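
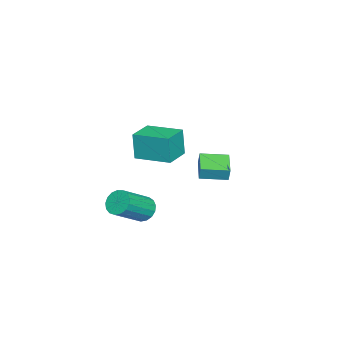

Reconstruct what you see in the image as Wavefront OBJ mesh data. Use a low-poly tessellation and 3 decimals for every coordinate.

v 0.843 1.149 2.192
v 0.992 1.29 2.996
v 0.278 2.585 2.046
v 0.427 2.726 2.85
v 2.213 1.654 1.85
v 2.362 1.795 2.654
v 1.648 3.09 1.704
v 1.797 3.231 2.508
v -2.792 -2.517 0.815
v -2.186 -2.957 0.391
v -2.168 -2.863 2.065
v -2.031 -2.577 0.419
v -2.049 -2.183 0.537
v -2.238 -1.866 0.719
v -2.553 -1.697 0.923
v -2.923 -1.717 1.102
v -3.263 -1.919 1.215
v -3.495 -2.259 1.237
v -3.566 -2.657 1.161
v -3.459 -3.024 1.007
v -3.2 -3.274 0.808
v -2.847 -3.35 0.611
v -2.481 -3.236 0.46
v 3.225 -1.045 -0.451
v 3.805 -0.665 -0.889
v 5.314 -1.536 0.353
v 4.735 -1.915 0.791
v 3.719 -0.408 -0.605
v 5.229 -1.279 0.637
v 3.52 -0.297 -0.285
v 5.03 -1.168 0.957
v 3.253 -0.358 -0.004
v 4.763 -1.229 1.238
v 2.98 -0.576 0.176
v 4.49 -1.447 1.417
v 2.763 -0.901 0.211
v 4.273 -1.772 1.453
v 2.652 -1.259 0.095
v 4.162 -2.13 1.337
v 2.672 -1.568 -0.146
v 4.182 -2.439 1.096
v 2.819 -1.757 -0.457
v 4.329 -2.628 0.785
v 3.059 -1.783 -0.767
v 4.569 -2.654 0.475
v 3.337 -1.64 -1.004
v 4.846 -2.511 0.238
v 3.589 -1.36 -1.115
v 5.099 -2.231 0.127
v 3.758 -1.008 -1.073
v 5.268 -1.879 0.169
v 0.267 -1.776 2.382
v 0.128 -1.933 4.069
v 0.575 0.32 2.603
v 0.436 0.163 4.29
v 1.864 -2.023 2.49
v 1.725 -2.18 4.177
v 2.172 0.073 2.711
v 2.033 -0.084 4.398
f 2 4 1
f 5 2 1
f 1 4 3
f 3 5 1
f 2 8 4
f 6 2 5
f 6 8 2
f 4 8 3
f 7 5 3
f 3 8 7
f 7 6 5
f 8 6 7
f 10 9 12
f 10 12 11
f 12 9 13
f 12 13 11
f 13 9 14
f 13 14 11
f 14 9 15
f 14 15 11
f 15 9 16
f 15 16 11
f 16 9 17
f 16 17 11
f 17 9 18
f 17 18 11
f 18 9 19
f 18 19 11
f 19 9 20
f 19 20 11
f 20 9 21
f 20 21 11
f 21 9 22
f 21 22 11
f 22 9 23
f 22 23 11
f 23 9 10
f 23 10 11
f 25 24 28
f 25 28 26
f 26 28 29
f 26 29 27
f 28 24 30
f 28 30 29
f 29 30 31
f 29 31 27
f 30 24 32
f 30 32 31
f 31 32 33
f 31 33 27
f 32 24 34
f 32 34 33
f 33 34 35
f 33 35 27
f 34 24 36
f 34 36 35
f 35 36 37
f 35 37 27
f 36 24 38
f 36 38 37
f 37 38 39
f 37 39 27
f 38 24 40
f 38 40 39
f 39 40 41
f 39 41 27
f 40 24 42
f 40 42 41
f 41 42 43
f 41 43 27
f 42 24 44
f 42 44 43
f 43 44 45
f 43 45 27
f 44 24 46
f 44 46 45
f 45 46 47
f 45 47 27
f 46 24 48
f 46 48 47
f 47 48 49
f 47 49 27
f 48 24 50
f 48 50 49
f 49 50 51
f 49 51 27
f 50 24 25
f 50 25 51
f 51 25 26
f 51 26 27
f 53 55 52
f 56 53 52
f 52 55 54
f 54 56 52
f 53 59 55
f 57 53 56
f 57 59 53
f 55 59 54
f 58 56 54
f 54 59 58
f 58 57 56
f 59 57 58



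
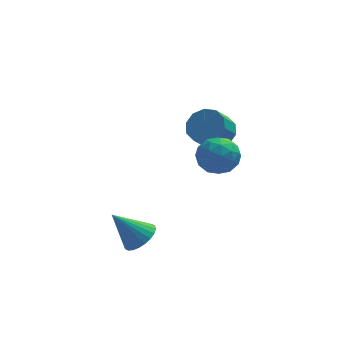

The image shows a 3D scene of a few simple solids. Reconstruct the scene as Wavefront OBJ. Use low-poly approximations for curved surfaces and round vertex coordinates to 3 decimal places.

v -0.522 -3.412 -4.685
v 0.04 -3.818 -4.177
v -1.678 -3.248 -3.275
v 0.134 -3.499 -4.136
v 0.129 -3.166 -4.18
v 0.024 -2.871 -4.3
v -0.164 -2.658 -4.478
v -0.406 -2.56 -4.689
v -0.666 -2.591 -4.898
v -0.905 -2.748 -5.075
v -1.085 -3.005 -5.193
v -1.179 -3.325 -5.233
v -1.174 -3.657 -5.19
v -1.069 -3.953 -5.07
v -0.881 -4.166 -4.891
v -0.638 -4.264 -4.681
v -0.378 -4.232 -4.472
v -0.14 -4.076 -4.294
v 3.299 1.486 -1.672
v 3.831 1.91 -1.008
v 3.233 1.278 -0.125
v 2.701 0.854 -0.788
v 3.353 2.24 -1.096
v 2.755 1.608 -0.213
v 2.855 2.282 -1.403
v 2.256 1.65 -0.52
v 2.526 2.02 -1.813
v 1.928 1.388 -0.93
v 2.493 1.554 -2.169
v 1.894 0.922 -1.286
v 2.767 1.062 -2.335
v 2.169 0.43 -1.452
v 3.245 0.732 -2.247
v 2.647 0.1 -1.364
v 3.744 0.69 -1.94
v 3.145 0.058 -1.057
v 4.072 0.952 -1.53
v 3.474 0.32 -0.647
v 4.106 1.418 -1.174
v 3.507 0.786 -0.291
v 2.276 -3.105 0.895
v 3.145 -3.444 1.22
v 2.175 -4.336 -0.12
v 3.044 -4.675 0.205
v 2.252 -4.7 0.796
v 2.315 -3.939 1.423
v 3.005 -3.841 -0.323
v 3.068 -3.08 0.304
v 3.596 -3.899 0.467
v 3.131 -4.43 1.158
v 2.189 -3.35 -0.058
v 1.724 -3.881 0.633
v 2.72 -3.166 1.147
v 2.6 -4.614 -0.047
v 2.135 -4.629 0.301
v 2.646 -4.828 0.492
v 2.231 -3.457 1.266
v 2.742 -3.657 1.457
v 2.217 -4.395 1.207
v 2.578 -4.123 -0.357
v 3.089 -4.323 -0.166
v 2.674 -2.952 0.608
v 3.185 -3.151 0.799
v 3.103 -3.385 -0.107
v 3.496 -3.633 0.895
v 3.436 -4.357 0.299
v 3.413 -3.866 -0.012
v 3.45 -3.419 0.357
v 3.222 -3.945 1.301
v 3.162 -4.669 0.705
v 2.697 -4.684 1.052
v 2.734 -4.236 1.421
v 3.487 -4.213 0.859
v 2.158 -3.111 0.395
v 2.098 -3.835 -0.201
v 2.586 -3.544 -0.321
v 2.623 -3.096 0.048
v 1.884 -3.423 0.801
v 1.824 -4.147 0.205
v 1.87 -4.361 0.743
v 1.907 -3.914 1.112
v 1.833 -3.567 0.241
f 2 1 4
f 2 4 3
f 4 1 5
f 4 5 3
f 5 1 6
f 5 6 3
f 6 1 7
f 6 7 3
f 7 1 8
f 7 8 3
f 8 1 9
f 8 9 3
f 9 1 10
f 9 10 3
f 10 1 11
f 10 11 3
f 11 1 12
f 11 12 3
f 12 1 13
f 12 13 3
f 13 1 14
f 13 14 3
f 14 1 15
f 14 15 3
f 15 1 16
f 15 16 3
f 16 1 17
f 16 17 3
f 17 1 18
f 17 18 3
f 18 1 2
f 18 2 3
f 20 19 23
f 20 23 21
f 21 23 24
f 21 24 22
f 23 19 25
f 23 25 24
f 24 25 26
f 24 26 22
f 25 19 27
f 25 27 26
f 26 27 28
f 26 28 22
f 27 19 29
f 27 29 28
f 28 29 30
f 28 30 22
f 29 19 31
f 29 31 30
f 30 31 32
f 30 32 22
f 31 19 33
f 31 33 32
f 32 33 34
f 32 34 22
f 33 19 35
f 33 35 34
f 34 35 36
f 34 36 22
f 35 19 37
f 35 37 36
f 36 37 38
f 36 38 22
f 37 19 39
f 37 39 38
f 38 39 40
f 38 40 22
f 39 19 20
f 39 20 40
f 40 20 21
f 40 21 22
f 41 78 57
f 78 52 81
f 57 81 46
f 78 81 57
f 41 57 53
f 57 46 58
f 53 58 42
f 57 58 53
f 41 53 62
f 53 42 63
f 62 63 48
f 53 63 62
f 41 62 74
f 62 48 77
f 74 77 51
f 62 77 74
f 41 74 78
f 74 51 82
f 78 82 52
f 74 82 78
f 42 58 69
f 58 46 72
f 69 72 50
f 58 72 69
f 46 81 59
f 81 52 80
f 59 80 45
f 81 80 59
f 52 82 79
f 82 51 75
f 79 75 43
f 82 75 79
f 51 77 76
f 77 48 64
f 76 64 47
f 77 64 76
f 48 63 68
f 63 42 65
f 68 65 49
f 63 65 68
f 44 70 56
f 70 50 71
f 56 71 45
f 70 71 56
f 44 56 54
f 56 45 55
f 54 55 43
f 56 55 54
f 44 54 61
f 54 43 60
f 61 60 47
f 54 60 61
f 44 61 66
f 61 47 67
f 66 67 49
f 61 67 66
f 44 66 70
f 66 49 73
f 70 73 50
f 66 73 70
f 45 71 59
f 71 50 72
f 59 72 46
f 71 72 59
f 43 55 79
f 55 45 80
f 79 80 52
f 55 80 79
f 47 60 76
f 60 43 75
f 76 75 51
f 60 75 76
f 49 67 68
f 67 47 64
f 68 64 48
f 67 64 68
f 50 73 69
f 73 49 65
f 69 65 42
f 73 65 69



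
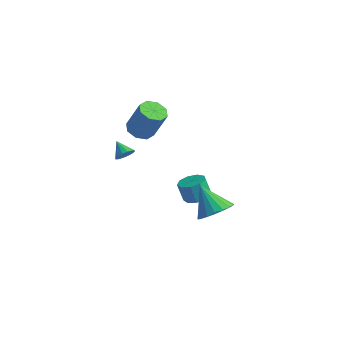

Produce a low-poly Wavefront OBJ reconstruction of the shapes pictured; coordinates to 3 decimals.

v 3.396 -3.144 0.792
v 4.222 -3.012 1.49
v 2.164 -2.916 2.208
v 4.134 -2.559 1.341
v 3.9 -2.222 1.083
v 3.565 -2.067 0.767
v 3.197 -2.126 0.456
v 2.869 -2.386 0.212
v 2.644 -2.796 0.083
v 2.569 -3.275 0.094
v 2.657 -3.728 0.244
v 2.892 -4.065 0.502
v 3.226 -4.22 0.817
v 3.594 -4.161 1.128
v 3.923 -3.901 1.372
v 4.147 -3.491 1.501
v -4.147 -0.168 2.288
v -3.427 0.169 1.934
v -2.593 0.344 3.798
v -3.313 0.008 4.152
v -3.876 0.635 2.091
v -3.041 0.81 3.955
v -4.483 0.631 2.363
v -3.649 0.807 4.227
v -4.894 0.159 2.591
v -4.06 0.335 4.456
v -4.867 -0.504 2.642
v -4.033 -0.329 4.506
v -4.419 -0.97 2.485
v -3.584 -0.795 4.349
v -3.811 -0.967 2.213
v -2.977 -0.791 4.077
v -3.4 -0.495 1.984
v -2.566 -0.319 3.849
v -2.234 -3.803 3.173
v -1.894 -3.397 3.456
v -3.046 -3.537 3.767
v -2.02 -3.244 3.217
v -2.202 -3.24 2.966
v -2.393 -3.387 2.77
v -2.542 -3.646 2.682
v -2.608 -3.946 2.726
v -2.574 -4.208 2.89
v -2.449 -4.361 3.129
v -2.266 -4.365 3.38
v -2.075 -4.218 3.576
v -1.927 -3.96 3.664
v -1.86 -3.659 3.62
v 0.695 -1.165 -0.539
v 1.142 -1.84 -0.407
v 0.731 -1.89 0.73
v 0.285 -1.215 0.599
v 1.442 -1.384 -0.279
v 1.031 -1.434 0.858
v 1.392 -0.825 -0.272
v 0.982 -0.875 0.865
v 1.017 -0.426 -0.39
v 0.606 -0.476 0.747
v 0.491 -0.372 -0.577
v 0.081 -0.422 0.56
v 0.061 -0.689 -0.747
v -0.35 -0.739 0.39
v -0.073 -1.229 -0.819
v -0.483 -1.279 0.318
v 0.153 -1.739 -0.76
v -0.258 -1.789 0.377
v 0.633 -1.98 -0.597
v 0.222 -2.031 0.54
f 2 1 4
f 2 4 3
f 4 1 5
f 4 5 3
f 5 1 6
f 5 6 3
f 6 1 7
f 6 7 3
f 7 1 8
f 7 8 3
f 8 1 9
f 8 9 3
f 9 1 10
f 9 10 3
f 10 1 11
f 10 11 3
f 11 1 12
f 11 12 3
f 12 1 13
f 12 13 3
f 13 1 14
f 13 14 3
f 14 1 15
f 14 15 3
f 15 1 16
f 15 16 3
f 16 1 2
f 16 2 3
f 18 17 21
f 18 21 19
f 19 21 22
f 19 22 20
f 21 17 23
f 21 23 22
f 22 23 24
f 22 24 20
f 23 17 25
f 23 25 24
f 24 25 26
f 24 26 20
f 25 17 27
f 25 27 26
f 26 27 28
f 26 28 20
f 27 17 29
f 27 29 28
f 28 29 30
f 28 30 20
f 29 17 31
f 29 31 30
f 30 31 32
f 30 32 20
f 31 17 33
f 31 33 32
f 32 33 34
f 32 34 20
f 33 17 18
f 33 18 34
f 34 18 19
f 34 19 20
f 36 35 38
f 36 38 37
f 38 35 39
f 38 39 37
f 39 35 40
f 39 40 37
f 40 35 41
f 40 41 37
f 41 35 42
f 41 42 37
f 42 35 43
f 42 43 37
f 43 35 44
f 43 44 37
f 44 35 45
f 44 45 37
f 45 35 46
f 45 46 37
f 46 35 47
f 46 47 37
f 47 35 48
f 47 48 37
f 48 35 36
f 48 36 37
f 50 49 53
f 50 53 51
f 51 53 54
f 51 54 52
f 53 49 55
f 53 55 54
f 54 55 56
f 54 56 52
f 55 49 57
f 55 57 56
f 56 57 58
f 56 58 52
f 57 49 59
f 57 59 58
f 58 59 60
f 58 60 52
f 59 49 61
f 59 61 60
f 60 61 62
f 60 62 52
f 61 49 63
f 61 63 62
f 62 63 64
f 62 64 52
f 63 49 65
f 63 65 64
f 64 65 66
f 64 66 52
f 65 49 67
f 65 67 66
f 66 67 68
f 66 68 52
f 67 49 50
f 67 50 68
f 68 50 51
f 68 51 52



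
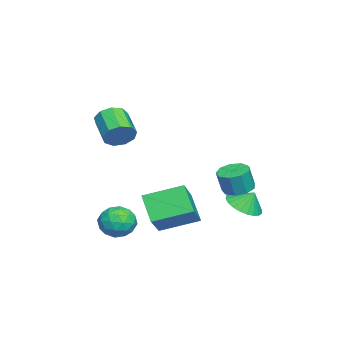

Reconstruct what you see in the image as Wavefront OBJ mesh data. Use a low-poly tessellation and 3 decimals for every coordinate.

v -2.777 3.208 -2.987
v -2.041 2.543 -2.643
v -2.703 3.752 -2.093
v -1.812 2.824 -2.833
v -1.729 3.164 -3.047
v -1.806 3.511 -3.251
v -2.031 3.811 -3.415
v -2.37 4.02 -3.515
v -2.77 4.105 -3.533
v -3.171 4.053 -3.469
v -3.513 3.873 -3.332
v -3.742 3.592 -3.142
v -3.824 3.252 -2.928
v -3.747 2.905 -2.724
v -3.522 2.605 -2.56
v -3.184 2.396 -2.46
v -2.783 2.311 -2.442
v -2.382 2.362 -2.506
v 1.493 -0.667 -1.682
v 3.226 -0.68 -0.409
v 1.039 1.26 -1.044
v 2.772 1.247 0.229
v 2.428 -0.027 -2.949
v 4.161 -0.04 -1.676
v 1.974 1.9 -2.311
v 3.707 1.887 -1.038
v 1.882 -1.381 -3.244
v 2.816 -1.491 -2.878
v 1.404 -2.709 -2.422
v 2.338 -2.819 -2.056
v 1.766 -2.044 -1.755
v 2.062 -1.223 -2.263
v 2.158 -2.977 -3.037
v 2.454 -2.156 -3.545
v 2.987 -2.477 -2.75
v 2.745 -1.9 -1.958
v 1.475 -2.3 -3.342
v 1.233 -1.723 -2.55
v 2.391 -1.319 -3.133
v 1.829 -2.881 -2.167
v 1.493 -2.425 -1.99
v 2.042 -2.49 -1.775
v 1.947 -1.162 -2.772
v 2.497 -1.226 -2.556
v 1.879 -1.551 -1.897
v 1.723 -2.974 -2.744
v 2.273 -3.038 -2.528
v 2.178 -1.71 -3.525
v 2.727 -1.775 -3.31
v 2.341 -2.649 -3.403
v 3.041 -1.964 -2.843
v 2.76 -2.744 -2.36
v 2.654 -2.837 -2.936
v 2.828 -2.355 -3.235
v 2.898 -1.625 -2.377
v 2.617 -2.405 -1.894
v 2.281 -1.95 -1.717
v 2.455 -1.467 -2.016
v 2.999 -2.204 -2.302
v 1.603 -1.795 -3.406
v 1.322 -2.575 -2.923
v 1.765 -2.733 -3.284
v 1.939 -2.25 -3.583
v 1.46 -1.456 -2.94
v 1.179 -2.236 -2.457
v 1.392 -1.845 -2.065
v 1.566 -1.363 -2.364
v 1.221 -1.996 -2.998
v -1.203 3.183 -1.265
v -0.531 3.683 -1.331
v -0.225 3.436 -0.082
v -0.897 2.937 -0.015
v -0.987 3.988 -1.159
v -0.68 3.741 0.09
v -1.543 3.917 -1.037
v -1.237 3.67 0.213
v -1.941 3.502 -1.021
v -1.635 3.256 0.229
v -1.994 2.939 -1.119
v -1.687 2.692 0.13
v -1.676 2.489 -1.286
v -1.37 2.243 -0.036
v -1.138 2.365 -1.442
v -0.831 2.118 -0.193
v -0.63 2.623 -1.516
v -0.323 2.377 -0.267
v -0.39 3.144 -1.472
v -0.084 2.897 -0.223
v 2.08 -1.952 2.932
v 2.614 -2.348 3.446
v 1.333 -3.064 4.222
v 0.8 -2.668 3.708
v 2.465 -1.84 3.67
v 1.184 -2.556 4.446
v 2.137 -1.384 3.549
v 0.856 -2.1 4.325
v 1.782 -1.194 3.139
v 0.501 -1.91 3.915
v 1.567 -1.359 2.632
v 0.286 -2.075 3.408
v 1.592 -1.801 2.265
v 0.311 -2.517 3.042
v 1.846 -2.314 2.211
v 0.565 -3.03 2.987
v 2.209 -2.657 2.494
v 0.928 -3.373 3.27
v 2.512 -2.671 2.982
v 1.231 -3.387 3.758
f 2 1 4
f 2 4 3
f 4 1 5
f 4 5 3
f 5 1 6
f 5 6 3
f 6 1 7
f 6 7 3
f 7 1 8
f 7 8 3
f 8 1 9
f 8 9 3
f 9 1 10
f 9 10 3
f 10 1 11
f 10 11 3
f 11 1 12
f 11 12 3
f 12 1 13
f 12 13 3
f 13 1 14
f 13 14 3
f 14 1 15
f 14 15 3
f 15 1 16
f 15 16 3
f 16 1 17
f 16 17 3
f 17 1 18
f 17 18 3
f 18 1 2
f 18 2 3
f 20 22 19
f 23 20 19
f 19 22 21
f 21 23 19
f 20 26 22
f 24 20 23
f 24 26 20
f 22 26 21
f 25 23 21
f 21 26 25
f 25 24 23
f 26 24 25
f 27 64 43
f 64 38 67
f 43 67 32
f 64 67 43
f 27 43 39
f 43 32 44
f 39 44 28
f 43 44 39
f 27 39 48
f 39 28 49
f 48 49 34
f 39 49 48
f 27 48 60
f 48 34 63
f 60 63 37
f 48 63 60
f 27 60 64
f 60 37 68
f 64 68 38
f 60 68 64
f 28 44 55
f 44 32 58
f 55 58 36
f 44 58 55
f 32 67 45
f 67 38 66
f 45 66 31
f 67 66 45
f 38 68 65
f 68 37 61
f 65 61 29
f 68 61 65
f 37 63 62
f 63 34 50
f 62 50 33
f 63 50 62
f 34 49 54
f 49 28 51
f 54 51 35
f 49 51 54
f 30 56 42
f 56 36 57
f 42 57 31
f 56 57 42
f 30 42 40
f 42 31 41
f 40 41 29
f 42 41 40
f 30 40 47
f 40 29 46
f 47 46 33
f 40 46 47
f 30 47 52
f 47 33 53
f 52 53 35
f 47 53 52
f 30 52 56
f 52 35 59
f 56 59 36
f 52 59 56
f 31 57 45
f 57 36 58
f 45 58 32
f 57 58 45
f 29 41 65
f 41 31 66
f 65 66 38
f 41 66 65
f 33 46 62
f 46 29 61
f 62 61 37
f 46 61 62
f 35 53 54
f 53 33 50
f 54 50 34
f 53 50 54
f 36 59 55
f 59 35 51
f 55 51 28
f 59 51 55
f 70 69 73
f 70 73 71
f 71 73 74
f 71 74 72
f 73 69 75
f 73 75 74
f 74 75 76
f 74 76 72
f 75 69 77
f 75 77 76
f 76 77 78
f 76 78 72
f 77 69 79
f 77 79 78
f 78 79 80
f 78 80 72
f 79 69 81
f 79 81 80
f 80 81 82
f 80 82 72
f 81 69 83
f 81 83 82
f 82 83 84
f 82 84 72
f 83 69 85
f 83 85 84
f 84 85 86
f 84 86 72
f 85 69 87
f 85 87 86
f 86 87 88
f 86 88 72
f 87 69 70
f 87 70 88
f 88 70 71
f 88 71 72
f 90 89 93
f 90 93 91
f 91 93 94
f 91 94 92
f 93 89 95
f 93 95 94
f 94 95 96
f 94 96 92
f 95 89 97
f 95 97 96
f 96 97 98
f 96 98 92
f 97 89 99
f 97 99 98
f 98 99 100
f 98 100 92
f 99 89 101
f 99 101 100
f 100 101 102
f 100 102 92
f 101 89 103
f 101 103 102
f 102 103 104
f 102 104 92
f 103 89 105
f 103 105 104
f 104 105 106
f 104 106 92
f 105 89 107
f 105 107 106
f 106 107 108
f 106 108 92
f 107 89 90
f 107 90 108
f 108 90 91
f 108 91 92



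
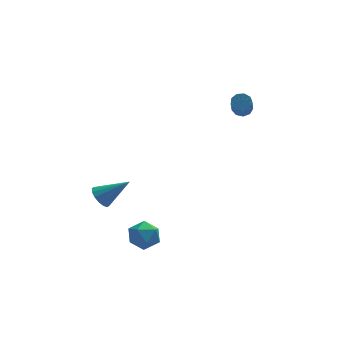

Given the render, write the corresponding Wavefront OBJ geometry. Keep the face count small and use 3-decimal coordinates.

v -2.241 -0.974 -3.354
v -1.802 -1.48 -4.023
v -2.538 -2.26 -2.577
v -2.099 -2.766 -3.246
v -1.6 -2.192 -2.682
v -1.417 -1.397 -3.162
v -2.923 -2.343 -3.438
v -2.74 -1.548 -3.918
v -2.224 -2.325 -4.075
v -1.406 -2.232 -3.608
v -2.934 -1.508 -2.992
v -2.116 -1.415 -2.525
v 3.41 3.494 2.637
v 3.782 3.173 2.349
v 3.542 1.685 3.694
v 3.17 2.006 3.983
v 3.969 3.385 2.617
v 3.729 1.898 3.962
v 3.894 3.648 2.894
v 3.655 2.161 4.24
v 3.593 3.839 3.052
v 3.353 2.352 4.397
v 3.206 3.868 3.015
v 2.966 2.381 4.361
v 2.914 3.722 2.802
v 2.675 2.235 4.147
v 2.855 3.469 2.511
v 2.615 1.982 3.857
v 3.055 3.228 2.28
v 2.815 1.74 3.625
v 3.421 3.11 2.215
v 3.181 1.623 3.561
v -4.19 1.621 -2.645
v -3.749 1.461 -3.231
v -2.67 1.519 -1.475
v -3.744 1.848 -3.204
v -3.858 2.174 -3.027
v -4.06 2.353 -2.749
v -4.298 2.335 -2.442
v -4.506 2.126 -2.19
v -4.63 1.782 -2.059
v -4.635 1.395 -2.086
v -4.521 1.068 -2.262
v -4.319 0.89 -2.541
v -4.081 0.907 -2.848
v -3.873 1.116 -3.1
f 1 12 6
f 1 6 2
f 1 2 8
f 1 8 11
f 1 11 12
f 2 6 10
f 6 12 5
f 12 11 3
f 11 8 7
f 8 2 9
f 4 10 5
f 4 5 3
f 4 3 7
f 4 7 9
f 4 9 10
f 5 10 6
f 3 5 12
f 7 3 11
f 9 7 8
f 10 9 2
f 14 13 17
f 14 17 15
f 15 17 18
f 15 18 16
f 17 13 19
f 17 19 18
f 18 19 20
f 18 20 16
f 19 13 21
f 19 21 20
f 20 21 22
f 20 22 16
f 21 13 23
f 21 23 22
f 22 23 24
f 22 24 16
f 23 13 25
f 23 25 24
f 24 25 26
f 24 26 16
f 25 13 27
f 25 27 26
f 26 27 28
f 26 28 16
f 27 13 29
f 27 29 28
f 28 29 30
f 28 30 16
f 29 13 31
f 29 31 30
f 30 31 32
f 30 32 16
f 31 13 14
f 31 14 32
f 32 14 15
f 32 15 16
f 34 33 36
f 34 36 35
f 36 33 37
f 36 37 35
f 37 33 38
f 37 38 35
f 38 33 39
f 38 39 35
f 39 33 40
f 39 40 35
f 40 33 41
f 40 41 35
f 41 33 42
f 41 42 35
f 42 33 43
f 42 43 35
f 43 33 44
f 43 44 35
f 44 33 45
f 44 45 35
f 45 33 46
f 45 46 35
f 46 33 34
f 46 34 35



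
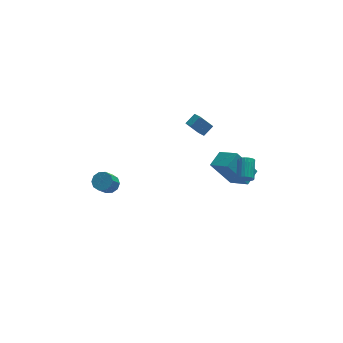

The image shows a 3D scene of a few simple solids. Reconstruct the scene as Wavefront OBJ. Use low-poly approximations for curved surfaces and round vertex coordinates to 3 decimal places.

v -3.609 0.069 -1.638
v -3.07 0.174 -1.291
v -3.591 -0.385 -0.314
v -4.131 -0.489 -0.662
v -3.313 0.489 -1.24
v -3.835 -0.069 -0.263
v -3.67 0.644 -1.342
v -4.191 0.086 -0.365
v -4.003 0.58 -1.556
v -4.524 0.021 -0.58
v -4.186 0.32 -1.802
v -4.707 -0.238 -0.826
v -4.149 -0.035 -1.986
v -4.67 -0.594 -1.009
v -3.905 -0.351 -2.037
v -4.427 -0.909 -1.06
v -3.549 -0.506 -1.935
v -4.07 -1.064 -0.958
v -3.216 -0.441 -1.72
v -3.737 -1 -0.744
v -3.033 -0.182 -1.474
v -3.554 -0.74 -0.498
v 1.387 0.509 2.41
v 2.017 0.865 2.837
v 1.247 1.314 1.945
v 1.877 1.67 2.372
v 2.083 0.19 1.648
v 2.713 0.546 2.075
v 1.943 0.995 1.183
v 2.573 1.351 1.61
v 3.477 -0.786 -2.321
v 2.332 -0.368 -0.723
v 4.241 -0.03 -1.972
v 3.095 0.388 -0.374
v 4.225 -1.928 -1.486
v 3.079 -1.51 0.112
v 4.988 -1.172 -1.137
v 3.843 -0.754 0.461
v 3.628 -3.442 0.746
v 3.912 -3.313 0.343
v 4.256 -2.169 0.95
v 3.972 -2.298 1.354
v 3.736 -3.234 0.293
v 4.08 -2.09 0.901
v 3.544 -3.186 0.313
v 3.888 -2.043 0.921
v 3.364 -3.178 0.399
v 3.708 -2.034 1.006
v 3.225 -3.21 0.537
v 3.569 -2.066 1.145
v 3.147 -3.277 0.707
v 3.491 -2.133 1.315
v 3.142 -3.369 0.884
v 3.486 -2.225 1.491
v 3.212 -3.472 1.039
v 3.555 -2.329 1.647
v 3.344 -3.571 1.15
v 3.688 -2.427 1.757
v 3.52 -3.65 1.199
v 3.864 -2.506 1.807
v 3.712 -3.697 1.179
v 4.056 -2.554 1.787
v 3.892 -3.706 1.094
v 4.236 -2.562 1.701
v 4.031 -3.674 0.955
v 4.375 -2.53 1.563
v 4.109 -3.607 0.785
v 4.453 -2.463 1.393
v 4.114 -3.515 0.609
v 4.458 -2.371 1.216
v 4.045 -3.411 0.453
v 4.388 -2.268 1.061
f 2 1 5
f 2 5 3
f 3 5 6
f 3 6 4
f 5 1 7
f 5 7 6
f 6 7 8
f 6 8 4
f 7 1 9
f 7 9 8
f 8 9 10
f 8 10 4
f 9 1 11
f 9 11 10
f 10 11 12
f 10 12 4
f 11 1 13
f 11 13 12
f 12 13 14
f 12 14 4
f 13 1 15
f 13 15 14
f 14 15 16
f 14 16 4
f 15 1 17
f 15 17 16
f 16 17 18
f 16 18 4
f 17 1 19
f 17 19 18
f 18 19 20
f 18 20 4
f 19 1 21
f 19 21 20
f 20 21 22
f 20 22 4
f 21 1 2
f 21 2 22
f 22 2 3
f 22 3 4
f 24 26 23
f 27 24 23
f 23 26 25
f 25 27 23
f 24 30 26
f 28 24 27
f 28 30 24
f 26 30 25
f 29 27 25
f 25 30 29
f 29 28 27
f 30 28 29
f 32 34 31
f 35 32 31
f 31 34 33
f 33 35 31
f 32 38 34
f 36 32 35
f 36 38 32
f 34 38 33
f 37 35 33
f 33 38 37
f 37 36 35
f 38 36 37
f 40 39 43
f 40 43 41
f 41 43 44
f 41 44 42
f 43 39 45
f 43 45 44
f 44 45 46
f 44 46 42
f 45 39 47
f 45 47 46
f 46 47 48
f 46 48 42
f 47 39 49
f 47 49 48
f 48 49 50
f 48 50 42
f 49 39 51
f 49 51 50
f 50 51 52
f 50 52 42
f 51 39 53
f 51 53 52
f 52 53 54
f 52 54 42
f 53 39 55
f 53 55 54
f 54 55 56
f 54 56 42
f 55 39 57
f 55 57 56
f 56 57 58
f 56 58 42
f 57 39 59
f 57 59 58
f 58 59 60
f 58 60 42
f 59 39 61
f 59 61 60
f 60 61 62
f 60 62 42
f 61 39 63
f 61 63 62
f 62 63 64
f 62 64 42
f 63 39 65
f 63 65 64
f 64 65 66
f 64 66 42
f 65 39 67
f 65 67 66
f 66 67 68
f 66 68 42
f 67 39 69
f 67 69 68
f 68 69 70
f 68 70 42
f 69 39 71
f 69 71 70
f 70 71 72
f 70 72 42
f 71 39 40
f 71 40 72
f 72 40 41
f 72 41 42



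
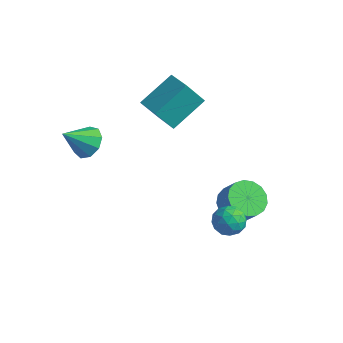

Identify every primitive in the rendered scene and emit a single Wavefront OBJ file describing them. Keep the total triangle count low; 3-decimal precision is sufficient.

v 1.586 -0.323 -1.084
v 2.309 -0.051 -0.878
v 2.051 -1.529 -1.122
v 2.774 -1.257 -0.916
v 2.174 -1.24 -0.387
v 1.887 -0.494 -0.364
v 2.473 -1.086 -1.636
v 2.186 -0.34 -1.613
v 2.857 -0.522 -1.219
v 2.672 -0.617 -0.447
v 1.688 -0.963 -1.553
v 1.503 -1.058 -0.781
v 1.907 -0.081 -0.978
v 2.453 -1.499 -1.022
v 2.101 -1.489 -0.711
v 2.526 -1.329 -0.59
v 1.659 -0.342 -0.676
v 2.084 -0.182 -0.555
v 2.005 -0.88 -0.266
v 2.276 -1.398 -1.445
v 2.701 -1.238 -1.324
v 1.834 -0.251 -1.41
v 2.259 -0.091 -1.289
v 2.355 -0.7 -1.734
v 2.654 -0.198 -1.057
v 2.927 -0.907 -1.079
v 2.75 -0.807 -1.503
v 2.581 -0.368 -1.489
v 2.545 -0.254 -0.604
v 2.818 -0.963 -0.626
v 2.466 -0.953 -0.315
v 2.297 -0.515 -0.301
v 2.867 -0.531 -0.804
v 1.542 -0.617 -1.374
v 1.815 -1.326 -1.396
v 2.063 -1.065 -1.699
v 1.894 -0.627 -1.685
v 1.433 -0.673 -0.921
v 1.706 -1.382 -0.943
v 1.779 -1.212 -0.511
v 1.61 -0.773 -0.497
v 1.493 -1.049 -1.196
v 1.346 0.759 -1.549
v 1.854 0.086 -1.987
v 2.542 0.008 -1.069
v 2.034 0.681 -0.631
v 2.059 0.473 -2.108
v 2.747 0.396 -1.19
v 2.101 0.926 -2.101
v 2.789 0.848 -1.183
v 1.97 1.341 -1.967
v 2.658 1.263 -1.049
v 1.696 1.622 -1.738
v 2.384 1.544 -0.82
v 1.341 1.705 -1.465
v 2.03 1.627 -0.547
v 0.988 1.572 -1.212
v 1.676 1.494 -0.294
v 0.717 1.252 -1.036
v 1.405 1.175 -0.118
v 0.59 0.82 -0.977
v 1.278 0.742 -0.059
v 0.636 0.373 -1.049
v 1.324 0.295 -0.131
v 0.845 0.015 -1.236
v 1.533 -0.063 -0.318
v 1.168 -0.173 -1.495
v 1.856 -0.251 -0.577
v 1.532 -0.147 -1.766
v 2.221 -0.225 -0.848
v -3.171 0.913 1.736
v -3.695 0.285 2.921
v -2.782 2.561 2.781
v -3.306 1.933 3.966
v -1.914 0.427 2.034
v -2.438 -0.201 3.219
v -1.525 2.075 3.079
v -2.049 1.447 4.264
v -3.484 -3.346 2.828
v -2.882 -3.088 3.353
v -3.956 -4.374 3.872
v -3.36 -2.782 3.438
v -3.897 -2.74 3.237
v -4.241 -2.981 2.845
v -4.23 -3.393 2.444
v -3.87 -3.783 2.223
v -3.33 -3.968 2.285
v -2.862 -3.862 2.6
v -2.685 -3.515 3.022
f 1 38 17
f 38 12 41
f 17 41 6
f 38 41 17
f 1 17 13
f 17 6 18
f 13 18 2
f 17 18 13
f 1 13 22
f 13 2 23
f 22 23 8
f 13 23 22
f 1 22 34
f 22 8 37
f 34 37 11
f 22 37 34
f 1 34 38
f 34 11 42
f 38 42 12
f 34 42 38
f 2 18 29
f 18 6 32
f 29 32 10
f 18 32 29
f 6 41 19
f 41 12 40
f 19 40 5
f 41 40 19
f 12 42 39
f 42 11 35
f 39 35 3
f 42 35 39
f 11 37 36
f 37 8 24
f 36 24 7
f 37 24 36
f 8 23 28
f 23 2 25
f 28 25 9
f 23 25 28
f 4 30 16
f 30 10 31
f 16 31 5
f 30 31 16
f 4 16 14
f 16 5 15
f 14 15 3
f 16 15 14
f 4 14 21
f 14 3 20
f 21 20 7
f 14 20 21
f 4 21 26
f 21 7 27
f 26 27 9
f 21 27 26
f 4 26 30
f 26 9 33
f 30 33 10
f 26 33 30
f 5 31 19
f 31 10 32
f 19 32 6
f 31 32 19
f 3 15 39
f 15 5 40
f 39 40 12
f 15 40 39
f 7 20 36
f 20 3 35
f 36 35 11
f 20 35 36
f 9 27 28
f 27 7 24
f 28 24 8
f 27 24 28
f 10 33 29
f 33 9 25
f 29 25 2
f 33 25 29
f 44 43 47
f 44 47 45
f 45 47 48
f 45 48 46
f 47 43 49
f 47 49 48
f 48 49 50
f 48 50 46
f 49 43 51
f 49 51 50
f 50 51 52
f 50 52 46
f 51 43 53
f 51 53 52
f 52 53 54
f 52 54 46
f 53 43 55
f 53 55 54
f 54 55 56
f 54 56 46
f 55 43 57
f 55 57 56
f 56 57 58
f 56 58 46
f 57 43 59
f 57 59 58
f 58 59 60
f 58 60 46
f 59 43 61
f 59 61 60
f 60 61 62
f 60 62 46
f 61 43 63
f 61 63 62
f 62 63 64
f 62 64 46
f 63 43 65
f 63 65 64
f 64 65 66
f 64 66 46
f 65 43 67
f 65 67 66
f 66 67 68
f 66 68 46
f 67 43 69
f 67 69 68
f 68 69 70
f 68 70 46
f 69 43 44
f 69 44 70
f 70 44 45
f 70 45 46
f 72 74 71
f 75 72 71
f 71 74 73
f 73 75 71
f 72 78 74
f 76 72 75
f 76 78 72
f 74 78 73
f 77 75 73
f 73 78 77
f 77 76 75
f 78 76 77
f 80 79 82
f 80 82 81
f 82 79 83
f 82 83 81
f 83 79 84
f 83 84 81
f 84 79 85
f 84 85 81
f 85 79 86
f 85 86 81
f 86 79 87
f 86 87 81
f 87 79 88
f 87 88 81
f 88 79 89
f 88 89 81
f 89 79 80
f 89 80 81



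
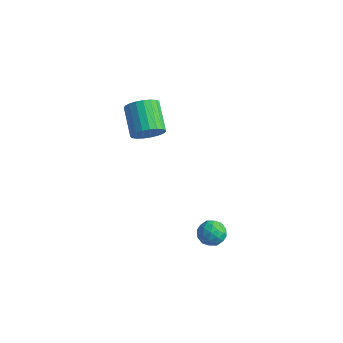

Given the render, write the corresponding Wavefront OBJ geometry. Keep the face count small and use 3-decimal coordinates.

v 3.921 -2.44 -0.549
v 4.64 -2.876 -0.162
v 3 -3.504 -0.038
v 3.719 -3.94 0.349
v 3.434 -3.128 0.688
v 4.002 -2.47 0.372
v 3.638 -3.91 -0.572
v 4.206 -3.252 -0.888
v 4.465 -3.784 -0.177
v 4.338 -3.301 0.602
v 3.302 -3.079 -0.802
v 3.175 -2.596 -0.023
v 4.361 -2.564 -0.4
v 3.279 -3.816 0.2
v 3.111 -3.339 0.4
v 3.534 -3.595 0.627
v 3.986 -2.326 -0.086
v 4.409 -2.582 0.141
v 3.7 -2.731 0.641
v 3.231 -3.798 -0.341
v 3.654 -4.054 -0.114
v 4.106 -2.785 -0.827
v 4.529 -3.041 -0.6
v 3.94 -3.649 -0.841
v 4.681 -3.354 -0.182
v 4.14 -3.98 0.119
v 4.092 -3.962 -0.423
v 4.426 -3.575 -0.608
v 4.606 -3.07 0.276
v 4.066 -3.696 0.577
v 3.898 -3.219 0.776
v 4.232 -2.832 0.591
v 4.504 -3.604 0.268
v 3.574 -2.684 -0.777
v 3.034 -3.31 -0.476
v 3.408 -3.548 -0.791
v 3.742 -3.161 -0.976
v 3.5 -2.4 -0.319
v 2.959 -3.026 -0.018
v 3.214 -2.805 0.408
v 3.548 -2.418 0.223
v 3.136 -2.776 -0.468
v -3.044 0.302 2.629
v -2.23 0.644 3.285
v -3.621 1.961 4.326
v -4.436 1.618 3.671
v -2.206 0.943 2.939
v -3.597 2.259 3.98
v -2.327 1.131 2.54
v -3.718 2.447 3.581
v -2.572 1.175 2.156
v -3.963 2.492 3.197
v -2.899 1.069 1.854
v -4.29 2.385 2.896
v -3.251 0.829 1.687
v -4.642 2.146 2.728
v -3.567 0.499 1.682
v -4.958 1.816 2.723
v -3.793 0.135 1.841
v -5.184 1.451 2.882
v -3.889 -0.201 2.136
v -5.281 1.115 3.178
v -3.84 -0.45 2.517
v -5.231 0.867 3.558
v -3.653 -0.568 2.917
v -5.044 0.748 3.958
v -3.36 -0.537 3.267
v -4.751 0.78 4.309
v -3.013 -0.36 3.507
v -4.405 0.956 4.549
v -2.672 -0.069 3.596
v -4.063 1.248 4.637
v -2.395 0.286 3.517
v -3.786 1.603 4.558
f 1 38 17
f 38 12 41
f 17 41 6
f 38 41 17
f 1 17 13
f 17 6 18
f 13 18 2
f 17 18 13
f 1 13 22
f 13 2 23
f 22 23 8
f 13 23 22
f 1 22 34
f 22 8 37
f 34 37 11
f 22 37 34
f 1 34 38
f 34 11 42
f 38 42 12
f 34 42 38
f 2 18 29
f 18 6 32
f 29 32 10
f 18 32 29
f 6 41 19
f 41 12 40
f 19 40 5
f 41 40 19
f 12 42 39
f 42 11 35
f 39 35 3
f 42 35 39
f 11 37 36
f 37 8 24
f 36 24 7
f 37 24 36
f 8 23 28
f 23 2 25
f 28 25 9
f 23 25 28
f 4 30 16
f 30 10 31
f 16 31 5
f 30 31 16
f 4 16 14
f 16 5 15
f 14 15 3
f 16 15 14
f 4 14 21
f 14 3 20
f 21 20 7
f 14 20 21
f 4 21 26
f 21 7 27
f 26 27 9
f 21 27 26
f 4 26 30
f 26 9 33
f 30 33 10
f 26 33 30
f 5 31 19
f 31 10 32
f 19 32 6
f 31 32 19
f 3 15 39
f 15 5 40
f 39 40 12
f 15 40 39
f 7 20 36
f 20 3 35
f 36 35 11
f 20 35 36
f 9 27 28
f 27 7 24
f 28 24 8
f 27 24 28
f 10 33 29
f 33 9 25
f 29 25 2
f 33 25 29
f 44 43 47
f 44 47 45
f 45 47 48
f 45 48 46
f 47 43 49
f 47 49 48
f 48 49 50
f 48 50 46
f 49 43 51
f 49 51 50
f 50 51 52
f 50 52 46
f 51 43 53
f 51 53 52
f 52 53 54
f 52 54 46
f 53 43 55
f 53 55 54
f 54 55 56
f 54 56 46
f 55 43 57
f 55 57 56
f 56 57 58
f 56 58 46
f 57 43 59
f 57 59 58
f 58 59 60
f 58 60 46
f 59 43 61
f 59 61 60
f 60 61 62
f 60 62 46
f 61 43 63
f 61 63 62
f 62 63 64
f 62 64 46
f 63 43 65
f 63 65 64
f 64 65 66
f 64 66 46
f 65 43 67
f 65 67 66
f 66 67 68
f 66 68 46
f 67 43 69
f 67 69 68
f 68 69 70
f 68 70 46
f 69 43 71
f 69 71 70
f 70 71 72
f 70 72 46
f 71 43 73
f 71 73 72
f 72 73 74
f 72 74 46
f 73 43 44
f 73 44 74
f 74 44 45
f 74 45 46



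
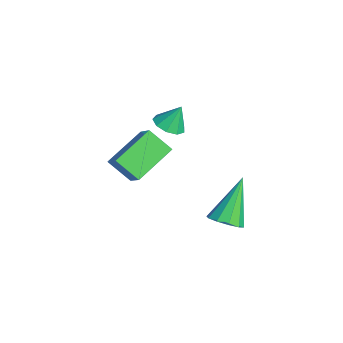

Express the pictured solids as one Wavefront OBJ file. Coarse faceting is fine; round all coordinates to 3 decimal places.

v -2.297 1.986 2.51
v -1.6 2.139 2.411
v -2.263 2.494 3.53
v -1.879 2.505 2.237
v -2.354 2.629 2.191
v -2.802 2.451 2.294
v -3.013 2.056 2.498
v -2.889 1.628 2.708
v -2.488 1.367 2.825
v -1.998 1.396 2.795
v -1.647 1.7 2.631
v 2.301 2.994 0.107
v 2.944 2.935 0.509
v 1.339 3.966 1.793
v 2.954 3.344 0.278
v 2.714 3.62 -0.017
v 2.317 3.657 -0.265
v 1.914 3.44 -0.371
v 1.658 3.054 -0.294
v 1.648 2.644 -0.063
v 1.888 2.369 0.232
v 2.285 2.332 0.48
v 2.688 2.548 0.586
v -3.588 1.145 1.204
v -2.688 1.277 1.987
v -2.961 1.931 0.349
v -2.06 2.063 1.132
v -2.66 -0.463 0.408
v -1.759 -0.331 1.191
v -2.032 0.323 -0.447
v -1.132 0.455 0.336
f 2 1 4
f 2 4 3
f 4 1 5
f 4 5 3
f 5 1 6
f 5 6 3
f 6 1 7
f 6 7 3
f 7 1 8
f 7 8 3
f 8 1 9
f 8 9 3
f 9 1 10
f 9 10 3
f 10 1 11
f 10 11 3
f 11 1 2
f 11 2 3
f 13 12 15
f 13 15 14
f 15 12 16
f 15 16 14
f 16 12 17
f 16 17 14
f 17 12 18
f 17 18 14
f 18 12 19
f 18 19 14
f 19 12 20
f 19 20 14
f 20 12 21
f 20 21 14
f 21 12 22
f 21 22 14
f 22 12 23
f 22 23 14
f 23 12 13
f 23 13 14
f 25 27 24
f 28 25 24
f 24 27 26
f 26 28 24
f 25 31 27
f 29 25 28
f 29 31 25
f 27 31 26
f 30 28 26
f 26 31 30
f 30 29 28
f 31 29 30



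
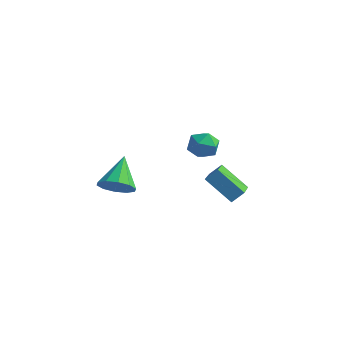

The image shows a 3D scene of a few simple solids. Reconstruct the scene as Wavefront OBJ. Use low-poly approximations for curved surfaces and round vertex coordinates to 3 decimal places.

v -2.506 -1.899 -3.365
v -1.572 -2.019 -2.836
v -3.074 -0.301 -1.995
v -1.478 -1.571 -3.322
v -1.777 -1.247 -3.823
v -2.354 -1.173 -4.15
v -2.99 -1.376 -4.176
v -3.44 -1.779 -3.893
v -3.534 -2.228 -3.408
v -3.235 -2.551 -2.906
v -2.657 -2.625 -2.58
v -2.022 -2.422 -2.553
v 4.652 -2.057 -1.907
v 3.145 -2.181 -0.66
v 3.806 -0.27 -2.751
v 2.299 -0.394 -1.504
v 5.101 -1.566 -1.316
v 3.594 -1.69 -0.069
v 4.255 0.221 -2.16
v 2.748 0.097 -0.913
v 2.116 -0.624 1.592
v 3.02 -0.621 1.349
v 1.98 -2.039 1.071
v 2.884 -2.036 0.828
v 2.643 -2.036 1.732
v 2.727 -1.162 2.054
v 2.273 -1.498 0.366
v 2.357 -0.624 0.688
v 3.117 -1.162 0.591
v 3.345 -1.494 1.435
v 1.655 -1.166 0.985
v 1.883 -1.498 1.829
f 2 1 4
f 2 4 3
f 4 1 5
f 4 5 3
f 5 1 6
f 5 6 3
f 6 1 7
f 6 7 3
f 7 1 8
f 7 8 3
f 8 1 9
f 8 9 3
f 9 1 10
f 9 10 3
f 10 1 11
f 10 11 3
f 11 1 12
f 11 12 3
f 12 1 2
f 12 2 3
f 14 16 13
f 17 14 13
f 13 16 15
f 15 17 13
f 14 20 16
f 18 14 17
f 18 20 14
f 16 20 15
f 19 17 15
f 15 20 19
f 19 18 17
f 20 18 19
f 21 32 26
f 21 26 22
f 21 22 28
f 21 28 31
f 21 31 32
f 22 26 30
f 26 32 25
f 32 31 23
f 31 28 27
f 28 22 29
f 24 30 25
f 24 25 23
f 24 23 27
f 24 27 29
f 24 29 30
f 25 30 26
f 23 25 32
f 27 23 31
f 29 27 28
f 30 29 22



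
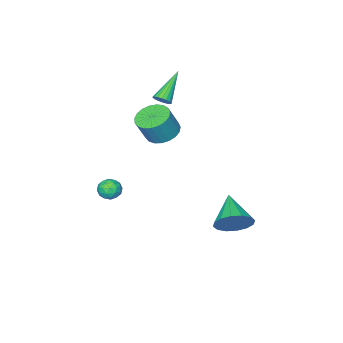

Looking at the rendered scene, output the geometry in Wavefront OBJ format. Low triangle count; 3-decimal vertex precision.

v -1.925 -2.12 3.019
v -1.605 -2.476 3.247
v -3.435 -2.6 4.381
v -1.559 -2.278 3.368
v -1.586 -2.05 3.419
v -1.679 -1.835 3.392
v -1.821 -1.677 3.29
v -1.984 -1.606 3.134
v -2.135 -1.637 2.956
v -2.245 -1.764 2.79
v -2.291 -1.961 2.669
v -2.264 -2.19 2.618
v -2.171 -2.405 2.646
v -2.029 -2.563 2.747
v -1.866 -2.634 2.903
v -1.715 -2.602 3.081
v -1.668 -1.772 0.965
v -0.796 -1.831 0.545
v -0.14 -1.888 1.915
v -1.012 -1.828 2.335
v -0.843 -1.432 0.584
v -0.187 -1.489 1.954
v -1.033 -1.092 0.689
v -0.377 -1.149 2.059
v -1.333 -0.87 0.842
v -0.677 -0.927 2.212
v -1.69 -0.803 1.016
v -1.034 -0.86 2.386
v -2.044 -0.904 1.181
v -1.388 -0.961 2.551
v -2.333 -1.155 1.309
v -1.677 -1.212 2.679
v -2.507 -1.512 1.377
v -1.851 -1.569 2.747
v -2.536 -1.915 1.375
v -1.88 -1.971 2.745
v -2.414 -2.292 1.301
v -1.758 -2.349 2.671
v -2.164 -2.58 1.169
v -1.508 -2.637 2.539
v -1.828 -2.728 1.002
v -1.172 -2.784 2.372
v -1.464 -2.71 0.829
v -0.808 -2.767 2.198
v -1.136 -2.53 0.679
v -0.48 -2.587 2.049
v -0.899 -2.219 0.578
v -0.243 -2.276 1.948
v -1.54 3.788 -3.038
v -1.081 3.081 -3.681
v -2.5 2.332 -2.122
v -0.741 3.126 -3.253
v -0.614 3.348 -2.767
v -0.736 3.688 -2.354
v -1.074 4.055 -2.125
v -1.536 4.351 -2.14
v -1.999 4.495 -2.396
v -2.339 4.45 -2.824
v -2.466 4.228 -3.309
v -2.344 3.887 -3.722
v -2.007 3.52 -3.952
v -1.544 3.225 -3.937
v 2.194 -0.783 -1.078
v 2.57 -0.804 -1.636
v 1.89 -1.816 -1.244
v 2.266 -1.837 -1.802
v 2.562 -1.801 -1.198
v 2.749 -1.163 -1.096
v 1.711 -1.457 -1.784
v 1.898 -0.819 -1.682
v 2.271 -1.221 -2.072
v 2.797 -1.433 -1.71
v 1.663 -1.187 -1.17
v 2.189 -1.399 -0.808
v 2.408 -0.703 -1.343
v 2.052 -1.917 -1.537
v 2.225 -1.896 -1.182
v 2.446 -1.908 -1.51
v 2.514 -0.914 -1.025
v 2.735 -0.926 -1.353
v 2.73 -1.512 -1.095
v 1.725 -1.694 -1.527
v 1.946 -1.706 -1.855
v 2.014 -0.712 -1.37
v 2.235 -0.724 -1.698
v 1.73 -1.108 -1.785
v 2.454 -0.96 -1.927
v 2.276 -1.567 -2.024
v 1.949 -1.344 -2.014
v 2.059 -0.969 -1.954
v 2.763 -1.085 -1.714
v 2.585 -1.692 -1.811
v 2.758 -1.671 -1.456
v 2.868 -1.296 -1.396
v 2.588 -1.33 -1.97
v 1.875 -0.928 -1.069
v 1.697 -1.535 -1.166
v 1.592 -1.324 -1.484
v 1.702 -0.949 -1.424
v 2.184 -1.053 -0.856
v 2.006 -1.66 -0.953
v 2.401 -1.651 -0.926
v 2.511 -1.276 -0.866
v 1.872 -1.29 -0.91
f 2 1 4
f 2 4 3
f 4 1 5
f 4 5 3
f 5 1 6
f 5 6 3
f 6 1 7
f 6 7 3
f 7 1 8
f 7 8 3
f 8 1 9
f 8 9 3
f 9 1 10
f 9 10 3
f 10 1 11
f 10 11 3
f 11 1 12
f 11 12 3
f 12 1 13
f 12 13 3
f 13 1 14
f 13 14 3
f 14 1 15
f 14 15 3
f 15 1 16
f 15 16 3
f 16 1 2
f 16 2 3
f 18 17 21
f 18 21 19
f 19 21 22
f 19 22 20
f 21 17 23
f 21 23 22
f 22 23 24
f 22 24 20
f 23 17 25
f 23 25 24
f 24 25 26
f 24 26 20
f 25 17 27
f 25 27 26
f 26 27 28
f 26 28 20
f 27 17 29
f 27 29 28
f 28 29 30
f 28 30 20
f 29 17 31
f 29 31 30
f 30 31 32
f 30 32 20
f 31 17 33
f 31 33 32
f 32 33 34
f 32 34 20
f 33 17 35
f 33 35 34
f 34 35 36
f 34 36 20
f 35 17 37
f 35 37 36
f 36 37 38
f 36 38 20
f 37 17 39
f 37 39 38
f 38 39 40
f 38 40 20
f 39 17 41
f 39 41 40
f 40 41 42
f 40 42 20
f 41 17 43
f 41 43 42
f 42 43 44
f 42 44 20
f 43 17 45
f 43 45 44
f 44 45 46
f 44 46 20
f 45 17 47
f 45 47 46
f 46 47 48
f 46 48 20
f 47 17 18
f 47 18 48
f 48 18 19
f 48 19 20
f 50 49 52
f 50 52 51
f 52 49 53
f 52 53 51
f 53 49 54
f 53 54 51
f 54 49 55
f 54 55 51
f 55 49 56
f 55 56 51
f 56 49 57
f 56 57 51
f 57 49 58
f 57 58 51
f 58 49 59
f 58 59 51
f 59 49 60
f 59 60 51
f 60 49 61
f 60 61 51
f 61 49 62
f 61 62 51
f 62 49 50
f 62 50 51
f 63 100 79
f 100 74 103
f 79 103 68
f 100 103 79
f 63 79 75
f 79 68 80
f 75 80 64
f 79 80 75
f 63 75 84
f 75 64 85
f 84 85 70
f 75 85 84
f 63 84 96
f 84 70 99
f 96 99 73
f 84 99 96
f 63 96 100
f 96 73 104
f 100 104 74
f 96 104 100
f 64 80 91
f 80 68 94
f 91 94 72
f 80 94 91
f 68 103 81
f 103 74 102
f 81 102 67
f 103 102 81
f 74 104 101
f 104 73 97
f 101 97 65
f 104 97 101
f 73 99 98
f 99 70 86
f 98 86 69
f 99 86 98
f 70 85 90
f 85 64 87
f 90 87 71
f 85 87 90
f 66 92 78
f 92 72 93
f 78 93 67
f 92 93 78
f 66 78 76
f 78 67 77
f 76 77 65
f 78 77 76
f 66 76 83
f 76 65 82
f 83 82 69
f 76 82 83
f 66 83 88
f 83 69 89
f 88 89 71
f 83 89 88
f 66 88 92
f 88 71 95
f 92 95 72
f 88 95 92
f 67 93 81
f 93 72 94
f 81 94 68
f 93 94 81
f 65 77 101
f 77 67 102
f 101 102 74
f 77 102 101
f 69 82 98
f 82 65 97
f 98 97 73
f 82 97 98
f 71 89 90
f 89 69 86
f 90 86 70
f 89 86 90
f 72 95 91
f 95 71 87
f 91 87 64
f 95 87 91



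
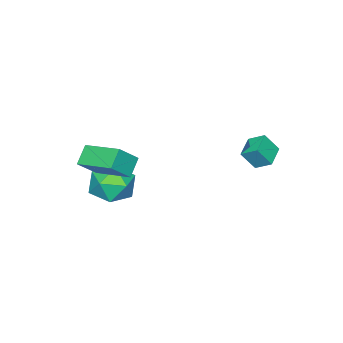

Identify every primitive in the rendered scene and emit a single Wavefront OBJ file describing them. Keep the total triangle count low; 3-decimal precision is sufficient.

v 1.692 -2.908 -1.931
v 2.682 -3.17 -0.977
v 1.747 -0.938 -1.448
v 2.737 -1.199 -0.494
v 2.483 -2.741 -2.706
v 3.473 -3.002 -1.752
v 2.538 -0.77 -2.223
v 3.528 -1.032 -1.269
v -3.853 1.835 -2.8
v -3.962 2.652 -2.308
v -2.748 2.189 -3.144
v -2.857 3.006 -2.652
v -3.403 1.334 -1.868
v -3.512 2.151 -1.376
v -2.298 1.688 -2.212
v -2.407 2.505 -1.72
v 0.611 -2.032 -3.542
v 1.177 -1.782 -4.581
v 1.803 -3.558 -3.259
v 2.369 -3.308 -4.298
v 2.484 -2.563 -3.352
v 1.747 -1.62 -3.527
v 1.233 -3.72 -4.313
v 0.496 -2.777 -4.488
v 1.562 -2.825 -5.057
v 2.335 -2.11 -4.463
v 0.645 -3.23 -3.377
v 1.418 -2.515 -2.783
f 2 4 1
f 5 2 1
f 1 4 3
f 3 5 1
f 2 8 4
f 6 2 5
f 6 8 2
f 4 8 3
f 7 5 3
f 3 8 7
f 7 6 5
f 8 6 7
f 10 12 9
f 13 10 9
f 9 12 11
f 11 13 9
f 10 16 12
f 14 10 13
f 14 16 10
f 12 16 11
f 15 13 11
f 11 16 15
f 15 14 13
f 16 14 15
f 17 28 22
f 17 22 18
f 17 18 24
f 17 24 27
f 17 27 28
f 18 22 26
f 22 28 21
f 28 27 19
f 27 24 23
f 24 18 25
f 20 26 21
f 20 21 19
f 20 19 23
f 20 23 25
f 20 25 26
f 21 26 22
f 19 21 28
f 23 19 27
f 25 23 24
f 26 25 18



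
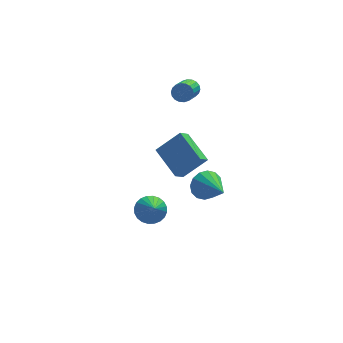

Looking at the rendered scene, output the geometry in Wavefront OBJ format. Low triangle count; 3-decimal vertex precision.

v -1.138 -3.109 -0.452
v -0.739 -3.662 -0.992
v -1.142 -4.131 0.592
v -0.474 -3.512 -0.843
v -0.309 -3.3 -0.635
v -0.271 -3.059 -0.399
v -0.365 -2.826 -0.171
v -0.576 -2.636 0.014
v -0.873 -2.518 0.129
v -1.211 -2.49 0.155
v -1.537 -2.556 0.089
v -1.802 -2.707 -0.06
v -1.967 -2.919 -0.268
v -2.005 -3.16 -0.504
v -1.911 -3.393 -0.732
v -1.7 -3.583 -0.917
v -1.403 -3.701 -1.032
v -1.065 -3.729 -1.058
v 0.72 -0.739 -0.111
v 2.059 -0.783 1.12
v 0.061 1.084 0.671
v 1.401 1.04 1.902
v 1.259 -0.3 -0.682
v 2.599 -0.344 0.549
v 0.601 1.523 0.1
v 1.94 1.479 1.331
v 3.109 2.013 -3.846
v 3.834 1.899 -4.51
v 3.631 0.127 -2.954
v 4.051 2.146 -4.117
v 4.016 2.356 -3.651
v 3.738 2.475 -3.238
v 3.292 2.47 -2.987
v 2.796 2.342 -2.966
v 2.384 2.126 -3.181
v 2.166 1.88 -3.574
v 2.201 1.669 -4.04
v 2.479 1.55 -4.454
v 2.926 1.556 -4.705
v 3.422 1.683 -4.725
v 2.706 4.479 2.629
v 3.136 4.537 3.085
v 2.444 3.22 3.908
v 2.014 3.161 3.451
v 2.928 4.703 3.174
v 2.236 3.385 3.997
v 2.676 4.823 3.155
v 1.984 3.506 3.978
v 2.429 4.876 3.032
v 1.737 3.559 3.855
v 2.238 4.85 2.829
v 1.546 3.532 3.651
v 2.139 4.75 2.586
v 1.447 3.433 3.409
v 2.152 4.596 2.352
v 1.461 3.279 3.174
v 2.276 4.42 2.172
v 1.584 3.103 2.995
v 2.484 4.255 2.083
v 1.792 2.937 2.906
v 2.736 4.134 2.102
v 2.044 2.817 2.925
v 2.983 4.081 2.225
v 2.291 2.764 3.048
v 3.174 4.108 2.429
v 2.482 2.79 3.251
v 3.273 4.207 2.671
v 2.581 2.89 3.494
v 3.259 4.361 2.906
v 2.568 3.044 3.728
f 2 1 4
f 2 4 3
f 4 1 5
f 4 5 3
f 5 1 6
f 5 6 3
f 6 1 7
f 6 7 3
f 7 1 8
f 7 8 3
f 8 1 9
f 8 9 3
f 9 1 10
f 9 10 3
f 10 1 11
f 10 11 3
f 11 1 12
f 11 12 3
f 12 1 13
f 12 13 3
f 13 1 14
f 13 14 3
f 14 1 15
f 14 15 3
f 15 1 16
f 15 16 3
f 16 1 17
f 16 17 3
f 17 1 18
f 17 18 3
f 18 1 2
f 18 2 3
f 20 22 19
f 23 20 19
f 19 22 21
f 21 23 19
f 20 26 22
f 24 20 23
f 24 26 20
f 22 26 21
f 25 23 21
f 21 26 25
f 25 24 23
f 26 24 25
f 28 27 30
f 28 30 29
f 30 27 31
f 30 31 29
f 31 27 32
f 31 32 29
f 32 27 33
f 32 33 29
f 33 27 34
f 33 34 29
f 34 27 35
f 34 35 29
f 35 27 36
f 35 36 29
f 36 27 37
f 36 37 29
f 37 27 38
f 37 38 29
f 38 27 39
f 38 39 29
f 39 27 40
f 39 40 29
f 40 27 28
f 40 28 29
f 42 41 45
f 42 45 43
f 43 45 46
f 43 46 44
f 45 41 47
f 45 47 46
f 46 47 48
f 46 48 44
f 47 41 49
f 47 49 48
f 48 49 50
f 48 50 44
f 49 41 51
f 49 51 50
f 50 51 52
f 50 52 44
f 51 41 53
f 51 53 52
f 52 53 54
f 52 54 44
f 53 41 55
f 53 55 54
f 54 55 56
f 54 56 44
f 55 41 57
f 55 57 56
f 56 57 58
f 56 58 44
f 57 41 59
f 57 59 58
f 58 59 60
f 58 60 44
f 59 41 61
f 59 61 60
f 60 61 62
f 60 62 44
f 61 41 63
f 61 63 62
f 62 63 64
f 62 64 44
f 63 41 65
f 63 65 64
f 64 65 66
f 64 66 44
f 65 41 67
f 65 67 66
f 66 67 68
f 66 68 44
f 67 41 69
f 67 69 68
f 68 69 70
f 68 70 44
f 69 41 42
f 69 42 70
f 70 42 43
f 70 43 44



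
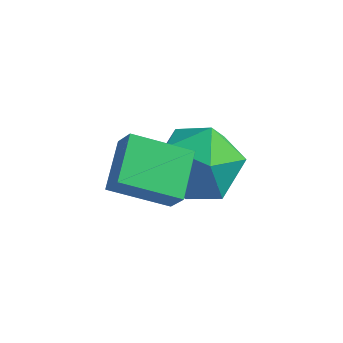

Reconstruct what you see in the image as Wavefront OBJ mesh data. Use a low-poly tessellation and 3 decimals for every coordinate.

v 3.333 2.554 1.296
v 4.283 1.818 1.507
v 2.197 0.982 0.933
v 3.147 0.246 1.144
v 2.643 0.871 2.062
v 3.346 1.843 2.287
v 3.134 0.957 0.153
v 3.837 1.929 0.378
v 4.16 0.832 0.801
v 3.857 0.778 1.981
v 2.623 2.022 0.459
v 2.32 1.968 1.639
v 2.174 -1.129 2.028
v 2.613 -1.333 2.715
v 1.833 0.077 2.604
v 2.272 -0.126 3.291
v 3.488 -0.454 1.389
v 3.927 -0.657 2.076
v 3.147 0.753 1.965
v 3.586 0.549 2.652
f 1 12 6
f 1 6 2
f 1 2 8
f 1 8 11
f 1 11 12
f 2 6 10
f 6 12 5
f 12 11 3
f 11 8 7
f 8 2 9
f 4 10 5
f 4 5 3
f 4 3 7
f 4 7 9
f 4 9 10
f 5 10 6
f 3 5 12
f 7 3 11
f 9 7 8
f 10 9 2
f 14 16 13
f 17 14 13
f 13 16 15
f 15 17 13
f 14 20 16
f 18 14 17
f 18 20 14
f 16 20 15
f 19 17 15
f 15 20 19
f 19 18 17
f 20 18 19



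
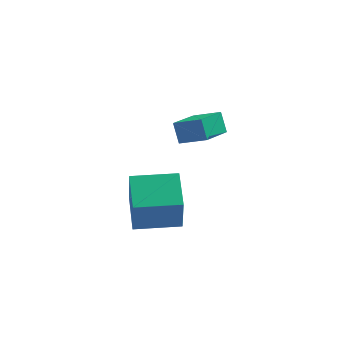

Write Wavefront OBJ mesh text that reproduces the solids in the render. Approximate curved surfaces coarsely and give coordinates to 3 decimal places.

v -3.388 -4.617 -2.132
v -3.248 -5.326 -0.117
v -3.813 -2.89 -1.494
v -3.673 -3.598 0.52
v -1.327 -4.122 -2.1
v -1.187 -4.83 -0.086
v -1.752 -2.394 -1.463
v -1.612 -3.103 0.552
v -1.675 1.921 0.665
v -2.35 0.274 1.269
v -0.398 1.614 1.255
v -1.074 -0.033 1.859
v -1.346 1.433 -0.299
v -2.022 -0.214 0.305
v -0.07 1.126 0.291
v -0.745 -0.521 0.895
f 2 4 1
f 5 2 1
f 1 4 3
f 3 5 1
f 2 8 4
f 6 2 5
f 6 8 2
f 4 8 3
f 7 5 3
f 3 8 7
f 7 6 5
f 8 6 7
f 10 12 9
f 13 10 9
f 9 12 11
f 11 13 9
f 10 16 12
f 14 10 13
f 14 16 10
f 12 16 11
f 15 13 11
f 11 16 15
f 15 14 13
f 16 14 15



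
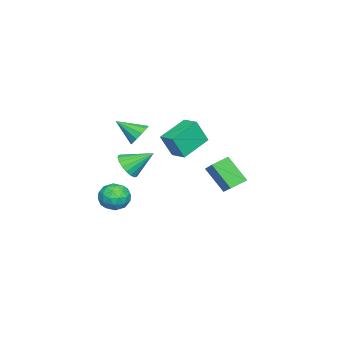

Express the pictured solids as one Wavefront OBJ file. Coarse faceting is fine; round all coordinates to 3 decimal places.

v 1.543 -1.007 -1.699
v 2.115 -0.874 -0.985
v 1.605 -2.486 -1.475
v 2.177 -2.353 -0.761
v 1.292 -2.092 -0.699
v 1.254 -1.178 -0.837
v 2.466 -2.182 -1.623
v 2.428 -1.268 -1.761
v 2.686 -1.601 -0.937
v 1.96 -1.545 -0.366
v 1.76 -1.815 -2.094
v 1.034 -1.759 -1.523
v 1.824 -0.811 -1.362
v 1.896 -2.549 -1.098
v 1.376 -2.395 -1.062
v 1.712 -2.318 -0.642
v 1.317 -0.989 -1.275
v 1.654 -0.911 -0.855
v 1.169 -1.627 -0.687
v 2.066 -2.449 -1.605
v 2.403 -2.371 -1.185
v 2.008 -1.042 -1.818
v 2.344 -0.965 -1.398
v 2.551 -1.733 -1.773
v 2.496 -1.16 -0.914
v 2.532 -2.029 -0.782
v 2.702 -1.929 -1.289
v 2.68 -1.392 -1.37
v 2.069 -1.127 -0.578
v 2.105 -1.996 -0.446
v 1.585 -1.843 -0.41
v 1.562 -1.305 -0.492
v 2.404 -1.554 -0.55
v 1.615 -1.364 -2.014
v 1.651 -2.233 -1.882
v 2.158 -2.055 -1.968
v 2.135 -1.517 -2.05
v 1.188 -1.331 -1.678
v 1.224 -2.2 -1.546
v 1.04 -1.968 -1.09
v 1.018 -1.431 -1.171
v 1.316 -1.806 -1.91
v -2.67 -0.183 0.04
v -2.287 -0.718 1.465
v -4.269 0.596 0.762
v -3.886 0.061 2.188
v -2.154 0.699 0.232
v -1.771 0.164 1.658
v -3.753 1.478 0.955
v -3.37 0.943 2.38
v -3.415 -2.302 0.867
v -2.719 -2.464 0.529
v -3.285 -3.638 1.773
v -2.635 -2.188 0.923
v -2.848 -1.956 1.295
v -3.278 -1.856 1.504
v -3.76 -1.926 1.47
v -4.11 -2.14 1.205
v -4.194 -2.415 0.81
v -3.981 -2.648 0.438
v -3.551 -2.748 0.229
v -3.069 -2.678 0.264
v 0.221 -1.592 0.288
v 0.628 -1.058 -0.265
v -0.181 -0.288 1.252
v 0.267 -1.066 -0.404
v -0.104 -1.179 -0.405
v -0.41 -1.374 -0.27
v -0.591 -1.612 -0.024
v -0.611 -1.846 0.284
v -0.466 -2.029 0.593
v -0.186 -2.126 0.842
v 0.176 -2.117 0.98
v 0.546 -2.004 0.982
v 0.852 -1.809 0.847
v 1.033 -1.572 0.6
v 1.053 -1.338 0.293
v 0.909 -1.154 -0.016
v -0.817 4.191 -0.535
v -1.153 3.072 0.796
v 0.766 5.094 0.624
v 0.431 3.975 1.955
v -0.171 3.545 -0.915
v -0.506 2.426 0.416
v 1.413 4.448 0.244
v 1.077 3.329 1.575
f 1 38 17
f 38 12 41
f 17 41 6
f 38 41 17
f 1 17 13
f 17 6 18
f 13 18 2
f 17 18 13
f 1 13 22
f 13 2 23
f 22 23 8
f 13 23 22
f 1 22 34
f 22 8 37
f 34 37 11
f 22 37 34
f 1 34 38
f 34 11 42
f 38 42 12
f 34 42 38
f 2 18 29
f 18 6 32
f 29 32 10
f 18 32 29
f 6 41 19
f 41 12 40
f 19 40 5
f 41 40 19
f 12 42 39
f 42 11 35
f 39 35 3
f 42 35 39
f 11 37 36
f 37 8 24
f 36 24 7
f 37 24 36
f 8 23 28
f 23 2 25
f 28 25 9
f 23 25 28
f 4 30 16
f 30 10 31
f 16 31 5
f 30 31 16
f 4 16 14
f 16 5 15
f 14 15 3
f 16 15 14
f 4 14 21
f 14 3 20
f 21 20 7
f 14 20 21
f 4 21 26
f 21 7 27
f 26 27 9
f 21 27 26
f 4 26 30
f 26 9 33
f 30 33 10
f 26 33 30
f 5 31 19
f 31 10 32
f 19 32 6
f 31 32 19
f 3 15 39
f 15 5 40
f 39 40 12
f 15 40 39
f 7 20 36
f 20 3 35
f 36 35 11
f 20 35 36
f 9 27 28
f 27 7 24
f 28 24 8
f 27 24 28
f 10 33 29
f 33 9 25
f 29 25 2
f 33 25 29
f 44 46 43
f 47 44 43
f 43 46 45
f 45 47 43
f 44 50 46
f 48 44 47
f 48 50 44
f 46 50 45
f 49 47 45
f 45 50 49
f 49 48 47
f 50 48 49
f 52 51 54
f 52 54 53
f 54 51 55
f 54 55 53
f 55 51 56
f 55 56 53
f 56 51 57
f 56 57 53
f 57 51 58
f 57 58 53
f 58 51 59
f 58 59 53
f 59 51 60
f 59 60 53
f 60 51 61
f 60 61 53
f 61 51 62
f 61 62 53
f 62 51 52
f 62 52 53
f 64 63 66
f 64 66 65
f 66 63 67
f 66 67 65
f 67 63 68
f 67 68 65
f 68 63 69
f 68 69 65
f 69 63 70
f 69 70 65
f 70 63 71
f 70 71 65
f 71 63 72
f 71 72 65
f 72 63 73
f 72 73 65
f 73 63 74
f 73 74 65
f 74 63 75
f 74 75 65
f 75 63 76
f 75 76 65
f 76 63 77
f 76 77 65
f 77 63 78
f 77 78 65
f 78 63 64
f 78 64 65
f 80 82 79
f 83 80 79
f 79 82 81
f 81 83 79
f 80 86 82
f 84 80 83
f 84 86 80
f 82 86 81
f 85 83 81
f 81 86 85
f 85 84 83
f 86 84 85



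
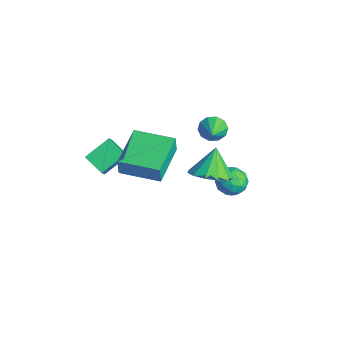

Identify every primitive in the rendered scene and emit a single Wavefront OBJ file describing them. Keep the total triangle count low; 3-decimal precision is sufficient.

v 4.124 1.733 1.102
v 5.037 1.717 1.619
v 3.456 2.267 2.298
v 5.001 2.248 1.362
v 4.686 2.616 1.022
v 4.193 2.703 0.707
v 3.677 2.483 0.518
v 3.304 2.024 0.514
v 3.19 1.473 0.697
v 3.373 1.005 1.009
v 3.794 0.767 1.35
v 4.32 0.836 1.612
v 4.783 1.19 1.713
v -0.172 3.678 -0.339
v 0.226 3.802 -0.914
v 0.772 3.242 0.219
v 0.24 4.16 -0.659
v 0.097 4.333 -0.282
v -0.148 4.256 0.073
v -0.403 3.958 0.271
v -0.569 3.554 0.236
v -0.584 3.197 -0.019
v -0.441 3.024 -0.396
v -0.195 3.1 -0.751
v 0.059 3.398 -0.949
v 3.929 -2.467 2.783
v 3.99 -2.54 3.688
v 2.344 -1.107 2.999
v 2.405 -1.18 3.904
v 5.175 -1.02 2.816
v 5.236 -1.093 3.721
v 3.59 0.34 3.032
v 3.651 0.267 3.937
v 0.795 -2.924 1.017
v 0.561 -1.686 1.714
v 0.286 -2.612 0.291
v 0.053 -1.374 0.988
v 1.727 -2.486 0.552
v 1.494 -1.248 1.249
v 1.219 -2.174 -0.174
v 0.985 -0.936 0.523
v 1.645 4.575 -2.648
v 2.411 4.283 -2.609
v 1.169 3.337 -2.591
v 1.935 3.045 -2.552
v 1.624 3.465 -1.92
v 1.918 4.23 -1.955
v 1.662 3.39 -3.245
v 1.956 4.155 -3.28
v 2.421 3.55 -2.978
v 2.397 3.597 -2.16
v 1.183 4.023 -3.04
v 1.159 4.07 -2.222
v 2.07 4.537 -2.633
v 1.51 3.083 -2.567
v 1.328 3.33 -2.195
v 1.778 3.158 -2.172
v 1.78 4.507 -2.249
v 2.23 4.335 -2.227
v 1.768 3.854 -1.822
v 1.35 3.285 -2.973
v 1.8 3.113 -2.951
v 1.802 4.462 -3.028
v 2.252 4.29 -3.005
v 1.812 3.766 -3.378
v 2.525 3.935 -2.828
v 2.246 3.208 -2.794
v 2.085 3.41 -3.201
v 2.258 3.86 -3.222
v 2.512 3.962 -2.347
v 2.232 3.235 -2.313
v 2.05 3.482 -1.942
v 2.222 3.932 -1.962
v 2.518 3.532 -2.563
v 1.348 4.385 -2.887
v 1.068 3.658 -2.853
v 1.358 3.688 -3.238
v 1.53 4.138 -3.258
v 1.334 4.412 -2.406
v 1.055 3.685 -2.372
v 1.322 3.76 -1.978
v 1.495 4.21 -1.999
v 1.062 4.088 -2.637
f 2 1 4
f 2 4 3
f 4 1 5
f 4 5 3
f 5 1 6
f 5 6 3
f 6 1 7
f 6 7 3
f 7 1 8
f 7 8 3
f 8 1 9
f 8 9 3
f 9 1 10
f 9 10 3
f 10 1 11
f 10 11 3
f 11 1 12
f 11 12 3
f 12 1 13
f 12 13 3
f 13 1 2
f 13 2 3
f 15 14 17
f 15 17 16
f 17 14 18
f 17 18 16
f 18 14 19
f 18 19 16
f 19 14 20
f 19 20 16
f 20 14 21
f 20 21 16
f 21 14 22
f 21 22 16
f 22 14 23
f 22 23 16
f 23 14 24
f 23 24 16
f 24 14 25
f 24 25 16
f 25 14 15
f 25 15 16
f 27 29 26
f 30 27 26
f 26 29 28
f 28 30 26
f 27 33 29
f 31 27 30
f 31 33 27
f 29 33 28
f 32 30 28
f 28 33 32
f 32 31 30
f 33 31 32
f 35 37 34
f 38 35 34
f 34 37 36
f 36 38 34
f 35 41 37
f 39 35 38
f 39 41 35
f 37 41 36
f 40 38 36
f 36 41 40
f 40 39 38
f 41 39 40
f 42 79 58
f 79 53 82
f 58 82 47
f 79 82 58
f 42 58 54
f 58 47 59
f 54 59 43
f 58 59 54
f 42 54 63
f 54 43 64
f 63 64 49
f 54 64 63
f 42 63 75
f 63 49 78
f 75 78 52
f 63 78 75
f 42 75 79
f 75 52 83
f 79 83 53
f 75 83 79
f 43 59 70
f 59 47 73
f 70 73 51
f 59 73 70
f 47 82 60
f 82 53 81
f 60 81 46
f 82 81 60
f 53 83 80
f 83 52 76
f 80 76 44
f 83 76 80
f 52 78 77
f 78 49 65
f 77 65 48
f 78 65 77
f 49 64 69
f 64 43 66
f 69 66 50
f 64 66 69
f 45 71 57
f 71 51 72
f 57 72 46
f 71 72 57
f 45 57 55
f 57 46 56
f 55 56 44
f 57 56 55
f 45 55 62
f 55 44 61
f 62 61 48
f 55 61 62
f 45 62 67
f 62 48 68
f 67 68 50
f 62 68 67
f 45 67 71
f 67 50 74
f 71 74 51
f 67 74 71
f 46 72 60
f 72 51 73
f 60 73 47
f 72 73 60
f 44 56 80
f 56 46 81
f 80 81 53
f 56 81 80
f 48 61 77
f 61 44 76
f 77 76 52
f 61 76 77
f 50 68 69
f 68 48 65
f 69 65 49
f 68 65 69
f 51 74 70
f 74 50 66
f 70 66 43
f 74 66 70



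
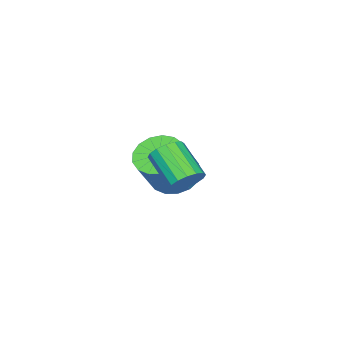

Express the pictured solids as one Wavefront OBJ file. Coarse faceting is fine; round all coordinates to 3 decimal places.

v 1.154 0.745 2.062
v 1.44 0.263 1.594
v 0.992 -1.008 2.631
v 0.706 -0.525 3.098
v 1.724 0.354 1.828
v 1.275 -0.917 2.864
v 1.854 0.549 2.124
v 1.406 -0.722 3.16
v 1.797 0.797 2.403
v 1.349 -0.474 3.439
v 1.568 1.031 2.591
v 1.12 -0.24 3.627
v 1.228 1.189 2.637
v 0.78 -0.082 3.674
v 0.868 1.228 2.529
v 0.42 -0.043 3.566
v 0.585 1.137 2.296
v 0.136 -0.134 3.332
v 0.454 0.942 2
v 0.006 -0.329 3.036
v 0.511 0.694 1.721
v 0.063 -0.577 2.757
v 0.74 0.46 1.533
v 0.292 -0.811 2.569
v 1.08 0.302 1.486
v 0.632 -0.969 2.523
v -3.55 -3.221 -0.766
v -2.728 -3.591 -1.362
v -1.429 -3.429 0.331
v -2.25 -3.059 0.926
v -2.707 -3.079 -1.427
v -1.408 -2.916 0.266
v -2.879 -2.599 -1.341
v -1.58 -2.437 0.352
v -3.205 -2.262 -1.123
v -1.906 -2.1 0.57
v -3.61 -2.144 -0.823
v -2.31 -1.982 0.869
v -4.001 -2.274 -0.511
v -2.701 -2.111 1.182
v -4.288 -2.62 -0.257
v -2.989 -2.458 1.436
v -4.407 -3.104 -0.119
v -3.107 -2.942 1.573
v -4.329 -3.615 -0.13
v -3.029 -3.453 1.562
v -4.072 -4.036 -0.287
v -2.773 -3.873 1.406
v -3.696 -4.27 -0.553
v -2.397 -4.108 1.139
v -3.287 -4.264 -0.868
v -1.987 -4.101 0.824
v -2.937 -4.019 -1.16
v -1.638 -3.856 0.532
f 2 1 5
f 2 5 3
f 3 5 6
f 3 6 4
f 5 1 7
f 5 7 6
f 6 7 8
f 6 8 4
f 7 1 9
f 7 9 8
f 8 9 10
f 8 10 4
f 9 1 11
f 9 11 10
f 10 11 12
f 10 12 4
f 11 1 13
f 11 13 12
f 12 13 14
f 12 14 4
f 13 1 15
f 13 15 14
f 14 15 16
f 14 16 4
f 15 1 17
f 15 17 16
f 16 17 18
f 16 18 4
f 17 1 19
f 17 19 18
f 18 19 20
f 18 20 4
f 19 1 21
f 19 21 20
f 20 21 22
f 20 22 4
f 21 1 23
f 21 23 22
f 22 23 24
f 22 24 4
f 23 1 25
f 23 25 24
f 24 25 26
f 24 26 4
f 25 1 2
f 25 2 26
f 26 2 3
f 26 3 4
f 28 27 31
f 28 31 29
f 29 31 32
f 29 32 30
f 31 27 33
f 31 33 32
f 32 33 34
f 32 34 30
f 33 27 35
f 33 35 34
f 34 35 36
f 34 36 30
f 35 27 37
f 35 37 36
f 36 37 38
f 36 38 30
f 37 27 39
f 37 39 38
f 38 39 40
f 38 40 30
f 39 27 41
f 39 41 40
f 40 41 42
f 40 42 30
f 41 27 43
f 41 43 42
f 42 43 44
f 42 44 30
f 43 27 45
f 43 45 44
f 44 45 46
f 44 46 30
f 45 27 47
f 45 47 46
f 46 47 48
f 46 48 30
f 47 27 49
f 47 49 48
f 48 49 50
f 48 50 30
f 49 27 51
f 49 51 50
f 50 51 52
f 50 52 30
f 51 27 53
f 51 53 52
f 52 53 54
f 52 54 30
f 53 27 28
f 53 28 54
f 54 28 29
f 54 29 30



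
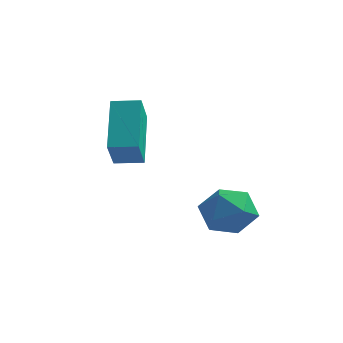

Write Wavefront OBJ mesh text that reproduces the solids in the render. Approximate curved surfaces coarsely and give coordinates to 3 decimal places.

v -1.554 1.246 0.02
v -2.189 2.673 1.452
v -1.826 2.163 -1.016
v -2.462 3.591 0.417
v -0.638 1.589 0.083
v -1.274 3.017 1.516
v -0.911 2.507 -0.952
v -1.546 3.934 0.48
v 1.984 3.213 -3.495
v 2.751 3.114 -2.829
v 0.989 2.386 -2.471
v 1.756 2.287 -1.805
v 1.342 3.204 -1.975
v 1.957 3.715 -2.607
v 1.783 1.785 -2.693
v 2.398 2.296 -3.325
v 2.626 2.232 -2.333
v 2.354 3.109 -1.89
v 1.386 2.391 -3.41
v 1.114 3.268 -2.967
f 2 4 1
f 5 2 1
f 1 4 3
f 3 5 1
f 2 8 4
f 6 2 5
f 6 8 2
f 4 8 3
f 7 5 3
f 3 8 7
f 7 6 5
f 8 6 7
f 9 20 14
f 9 14 10
f 9 10 16
f 9 16 19
f 9 19 20
f 10 14 18
f 14 20 13
f 20 19 11
f 19 16 15
f 16 10 17
f 12 18 13
f 12 13 11
f 12 11 15
f 12 15 17
f 12 17 18
f 13 18 14
f 11 13 20
f 15 11 19
f 17 15 16
f 18 17 10



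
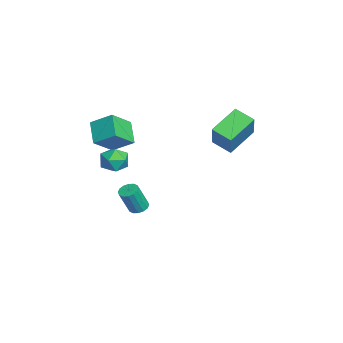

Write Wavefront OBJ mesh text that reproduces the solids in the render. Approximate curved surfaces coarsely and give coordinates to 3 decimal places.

v -0.485 -2.16 -2.656
v -0.085 -1.67 -2.558
v 0.266 -2.291 -0.905
v -0.135 -2.78 -1.004
v -0.38 -1.562 -2.454
v -0.03 -2.182 -0.801
v -0.704 -1.613 -2.405
v -0.353 -2.234 -0.752
v -0.969 -1.811 -2.423
v -0.618 -2.432 -0.77
v -1.104 -2.103 -2.504
v -0.754 -2.723 -0.851
v -1.074 -2.409 -2.625
v -0.723 -3.03 -0.972
v -0.886 -2.649 -2.755
v -0.535 -3.27 -1.102
v -0.59 -2.758 -2.859
v -0.24 -3.378 -1.206
v -0.267 -2.706 -2.908
v 0.084 -3.327 -1.255
v -0.002 -2.508 -2.89
v 0.349 -3.129 -1.237
v 0.134 -2.217 -2.809
v 0.484 -2.837 -1.156
v 0.103 -1.91 -2.688
v 0.454 -2.531 -1.035
v 2.76 -3.337 3.199
v 3.176 -2.922 3.941
v 3.824 -4.438 3.219
v 4.24 -4.023 3.961
v 3.393 -4.433 4.061
v 2.735 -3.753 4.049
v 4.265 -3.607 3.111
v 3.607 -2.927 3.099
v 4.106 -3.089 3.886
v 3.567 -3.599 4.474
v 3.433 -3.761 2.686
v 2.894 -4.271 3.274
v -2.968 2.339 1.282
v -4.206 3.822 2.314
v -2.162 3.373 0.763
v -3.4 4.856 1.795
v -1.66 2.204 3.045
v -2.898 3.687 4.077
v -0.854 3.238 2.526
v -2.092 4.721 3.558
v -3.741 -4.848 2.798
v -3.253 -3.558 3.649
v -4.714 -3.703 1.619
v -4.226 -2.413 2.47
v -2.354 -4.707 1.79
v -1.866 -3.417 2.641
v -3.327 -3.562 0.611
v -2.839 -2.272 1.462
f 2 1 5
f 2 5 3
f 3 5 6
f 3 6 4
f 5 1 7
f 5 7 6
f 6 7 8
f 6 8 4
f 7 1 9
f 7 9 8
f 8 9 10
f 8 10 4
f 9 1 11
f 9 11 10
f 10 11 12
f 10 12 4
f 11 1 13
f 11 13 12
f 12 13 14
f 12 14 4
f 13 1 15
f 13 15 14
f 14 15 16
f 14 16 4
f 15 1 17
f 15 17 16
f 16 17 18
f 16 18 4
f 17 1 19
f 17 19 18
f 18 19 20
f 18 20 4
f 19 1 21
f 19 21 20
f 20 21 22
f 20 22 4
f 21 1 23
f 21 23 22
f 22 23 24
f 22 24 4
f 23 1 25
f 23 25 24
f 24 25 26
f 24 26 4
f 25 1 2
f 25 2 26
f 26 2 3
f 26 3 4
f 27 38 32
f 27 32 28
f 27 28 34
f 27 34 37
f 27 37 38
f 28 32 36
f 32 38 31
f 38 37 29
f 37 34 33
f 34 28 35
f 30 36 31
f 30 31 29
f 30 29 33
f 30 33 35
f 30 35 36
f 31 36 32
f 29 31 38
f 33 29 37
f 35 33 34
f 36 35 28
f 40 42 39
f 43 40 39
f 39 42 41
f 41 43 39
f 40 46 42
f 44 40 43
f 44 46 40
f 42 46 41
f 45 43 41
f 41 46 45
f 45 44 43
f 46 44 45
f 48 50 47
f 51 48 47
f 47 50 49
f 49 51 47
f 48 54 50
f 52 48 51
f 52 54 48
f 50 54 49
f 53 51 49
f 49 54 53
f 53 52 51
f 54 52 53



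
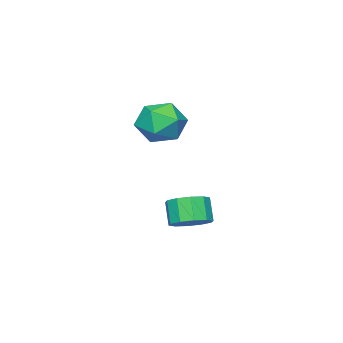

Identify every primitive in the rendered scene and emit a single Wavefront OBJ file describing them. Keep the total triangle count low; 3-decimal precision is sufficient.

v -2.085 -2.14 2.24
v -1.511 -3.086 2.672
v -3.029 -3.274 1.008
v -2.455 -4.22 1.44
v -3.259 -3.656 2.109
v -2.676 -2.956 2.871
v -1.864 -3.404 0.809
v -1.281 -2.704 1.571
v -1.375 -3.868 1.788
v -2.237 -4.024 2.591
v -2.303 -2.336 1.089
v -3.165 -2.492 1.892
v -2.33 -1.659 -3.476
v -1.485 -1.54 -3.106
v -1.885 -2.042 -2.033
v -2.73 -2.161 -2.404
v -1.794 -1.067 -2.999
v -2.194 -1.569 -1.927
v -2.308 -0.82 -3.075
v -2.708 -1.322 -2.003
v -2.83 -0.894 -3.304
v -3.23 -1.396 -2.232
v -3.161 -1.26 -3.599
v -3.561 -1.762 -2.527
v -3.175 -1.778 -3.847
v -3.575 -2.28 -2.774
v -2.866 -2.251 -3.953
v -3.266 -2.753 -2.881
v -2.352 -2.498 -3.877
v -2.752 -3 -2.805
v -1.83 -2.424 -3.648
v -2.23 -2.926 -2.576
v -1.499 -2.058 -3.353
v -1.899 -2.56 -2.281
f 1 12 6
f 1 6 2
f 1 2 8
f 1 8 11
f 1 11 12
f 2 6 10
f 6 12 5
f 12 11 3
f 11 8 7
f 8 2 9
f 4 10 5
f 4 5 3
f 4 3 7
f 4 7 9
f 4 9 10
f 5 10 6
f 3 5 12
f 7 3 11
f 9 7 8
f 10 9 2
f 14 13 17
f 14 17 15
f 15 17 18
f 15 18 16
f 17 13 19
f 17 19 18
f 18 19 20
f 18 20 16
f 19 13 21
f 19 21 20
f 20 21 22
f 20 22 16
f 21 13 23
f 21 23 22
f 22 23 24
f 22 24 16
f 23 13 25
f 23 25 24
f 24 25 26
f 24 26 16
f 25 13 27
f 25 27 26
f 26 27 28
f 26 28 16
f 27 13 29
f 27 29 28
f 28 29 30
f 28 30 16
f 29 13 31
f 29 31 30
f 30 31 32
f 30 32 16
f 31 13 33
f 31 33 32
f 32 33 34
f 32 34 16
f 33 13 14
f 33 14 34
f 34 14 15
f 34 15 16

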